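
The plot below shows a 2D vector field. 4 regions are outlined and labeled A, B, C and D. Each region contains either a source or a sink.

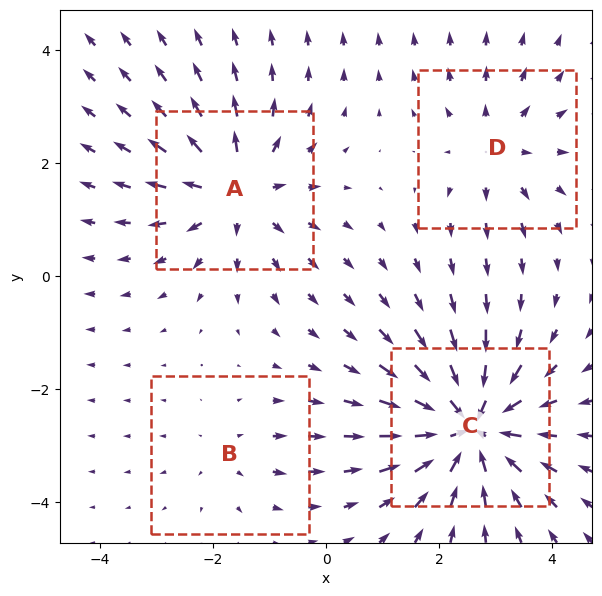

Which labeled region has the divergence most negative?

C

Divergence at each region's feature centre — A: about +5, B: about +2, C: about -7, D: about +3. Region C is most negative.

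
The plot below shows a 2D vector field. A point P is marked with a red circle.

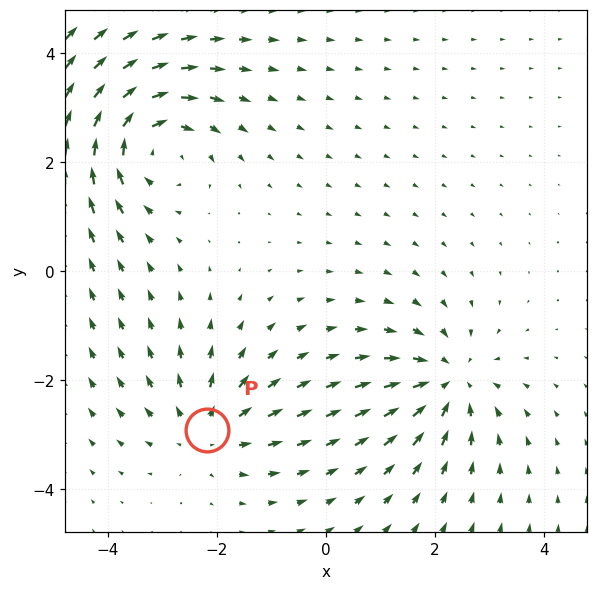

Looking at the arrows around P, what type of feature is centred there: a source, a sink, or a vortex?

source

At P (-2.2, -2.9) the arrows spread outward. Divergence about +3, curl ≈0 — positive divergence with near-zero curl is a source.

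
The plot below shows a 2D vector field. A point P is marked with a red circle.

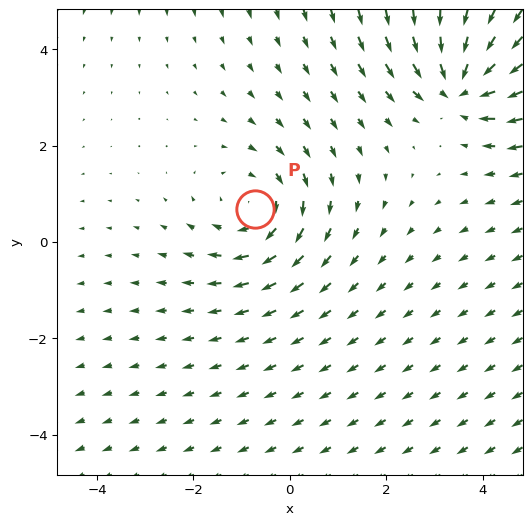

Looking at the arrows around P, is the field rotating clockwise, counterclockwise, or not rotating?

clockwise

Near P at (-0.7, 0.7) the arrows circulate clockwise. The curl (z-component) there is about -2; negative curl means clockwise rotation.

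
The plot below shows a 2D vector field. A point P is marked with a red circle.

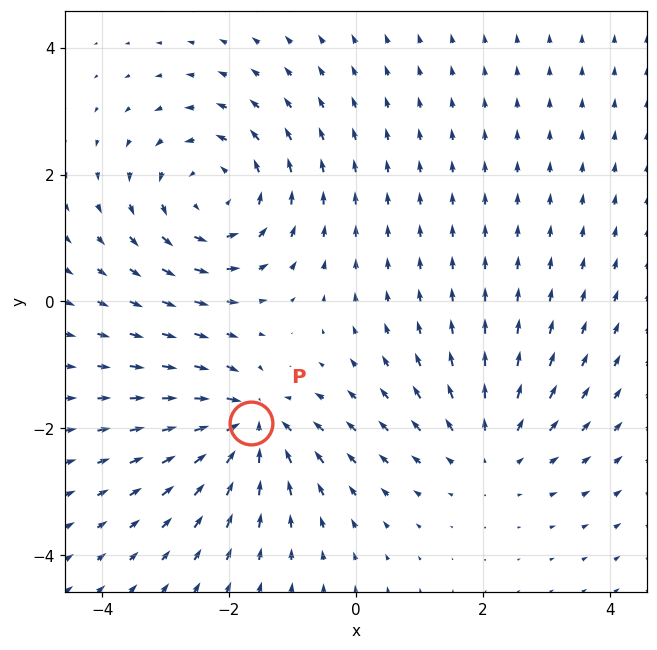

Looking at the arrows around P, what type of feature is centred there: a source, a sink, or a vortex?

At P (-1.7, -1.9) the arrows converge inward. Divergence about -6, curl ≈0 — negative divergence with near-zero curl is a sink.

sink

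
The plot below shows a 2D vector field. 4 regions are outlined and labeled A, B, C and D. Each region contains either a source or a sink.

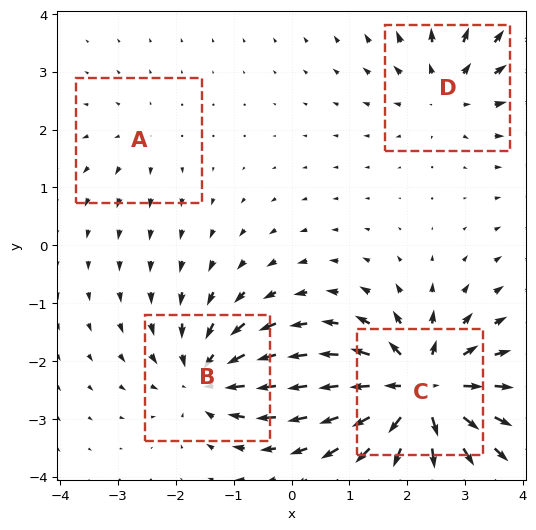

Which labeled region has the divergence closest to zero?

A

Divergence at each region's feature centre — A: about +2, B: about -6, C: about +9, D: about +4. Region A is closest to zero.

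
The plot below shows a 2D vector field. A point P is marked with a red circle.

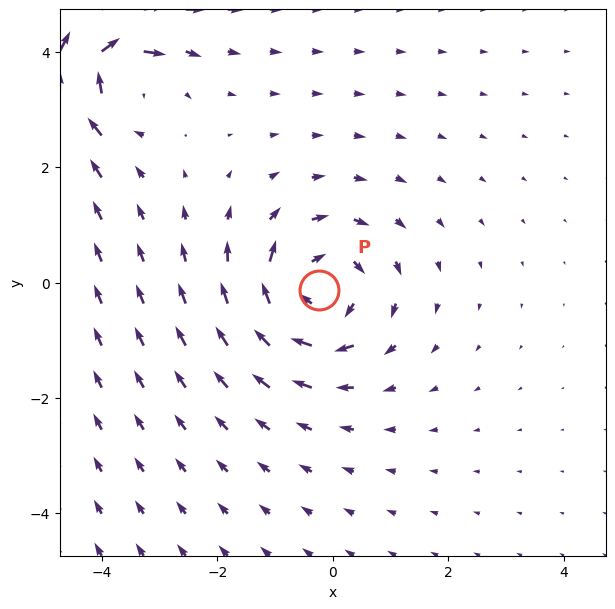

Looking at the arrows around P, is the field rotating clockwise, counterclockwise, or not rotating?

Near P at (-0.2, -0.1) the arrows circulate clockwise. The curl (z-component) there is about -4; negative curl means clockwise rotation.

clockwise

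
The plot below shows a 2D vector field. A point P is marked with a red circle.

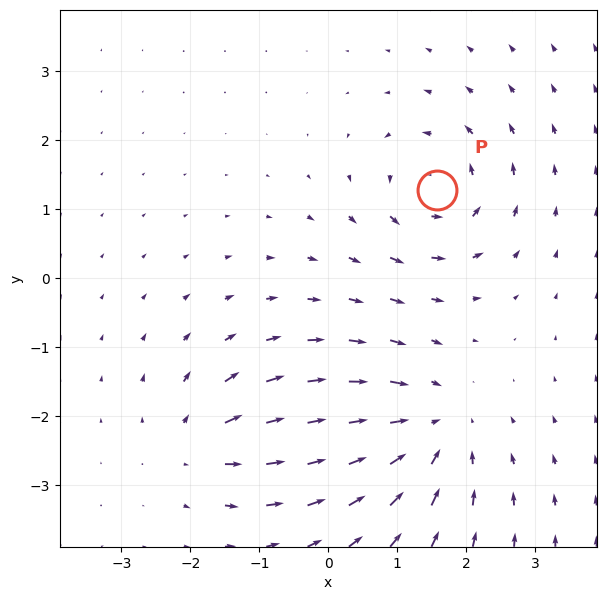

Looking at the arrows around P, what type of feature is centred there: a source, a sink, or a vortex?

At P (1.6, 1.3) the arrows circulate counterclockwise. Divergence ≈0, curl about +5 — near-zero divergence with nonzero curl is a vortex.

vortex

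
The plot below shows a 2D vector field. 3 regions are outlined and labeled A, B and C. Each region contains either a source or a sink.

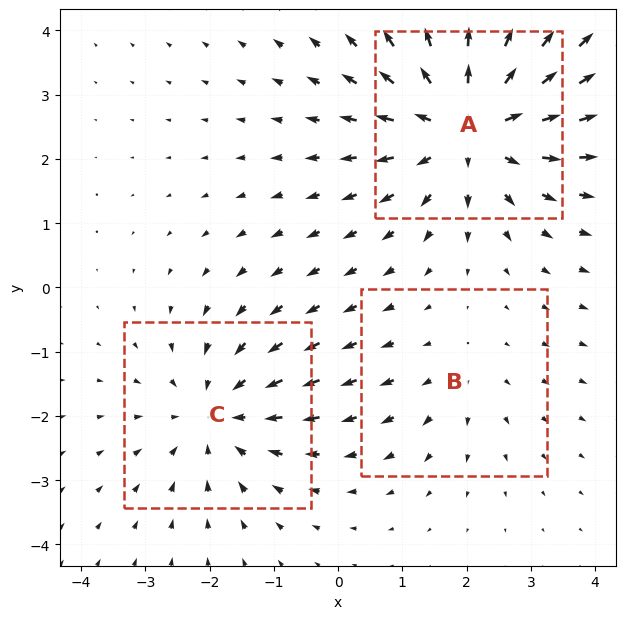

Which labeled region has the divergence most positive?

Divergence at each region's feature centre — A: about +5, B: about +2, C: about -3. Region A is most positive.

A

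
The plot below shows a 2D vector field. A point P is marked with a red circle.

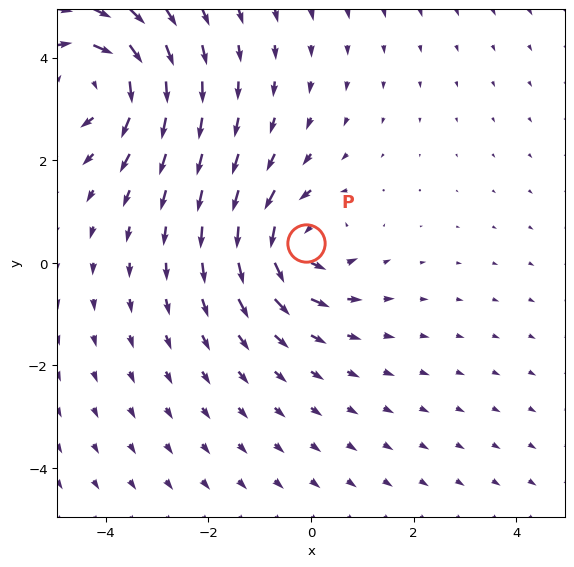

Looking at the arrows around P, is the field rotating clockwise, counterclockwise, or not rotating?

counterclockwise

Near P at (-0.1, 0.4) the arrows circulate counterclockwise. The curl (z-component) there is about +4; positive curl means counterclockwise rotation.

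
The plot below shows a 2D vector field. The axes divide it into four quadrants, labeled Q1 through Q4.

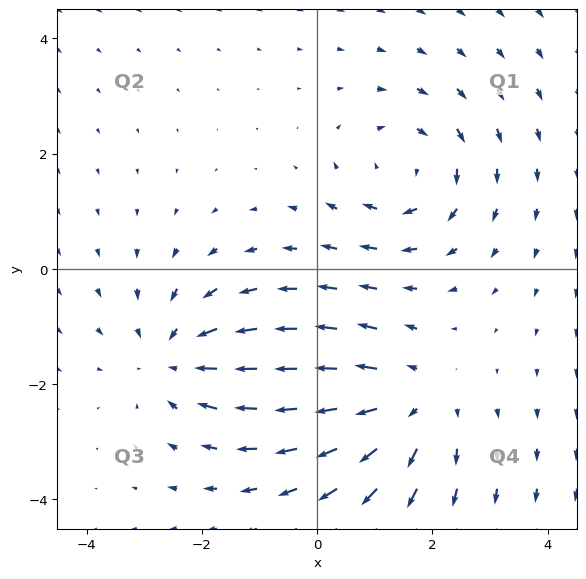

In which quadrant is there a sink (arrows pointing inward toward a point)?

Q3

The sink sits at approximately (-2.4, -1.5), which lies in quadrant Q3. The divergence there is about -4, negative as expected for a sink.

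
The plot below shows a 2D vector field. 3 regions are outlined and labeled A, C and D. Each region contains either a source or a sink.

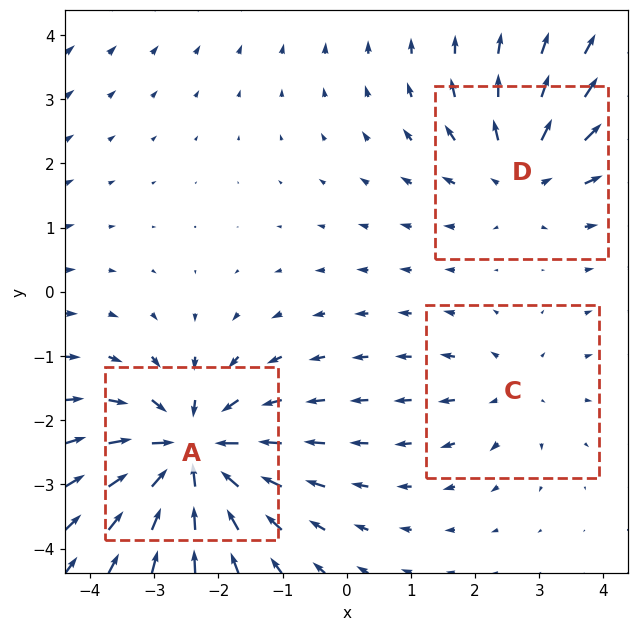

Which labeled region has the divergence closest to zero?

C

Divergence at each region's feature centre — A: about -6, C: about +2, D: about +3. Region C is closest to zero.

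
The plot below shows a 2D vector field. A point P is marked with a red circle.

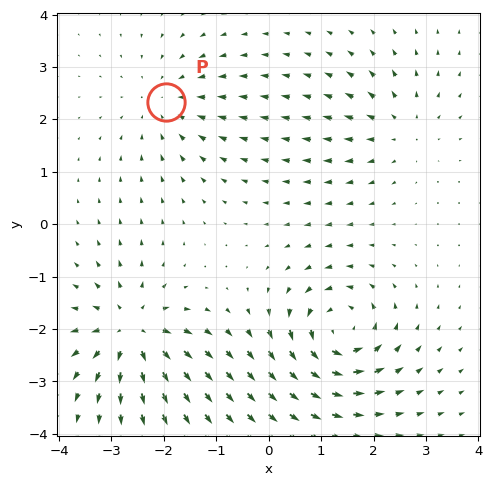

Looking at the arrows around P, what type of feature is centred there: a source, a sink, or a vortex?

sink

At P (-2.0, 2.3) the arrows converge inward. Divergence about -3, curl ≈0 — negative divergence with near-zero curl is a sink.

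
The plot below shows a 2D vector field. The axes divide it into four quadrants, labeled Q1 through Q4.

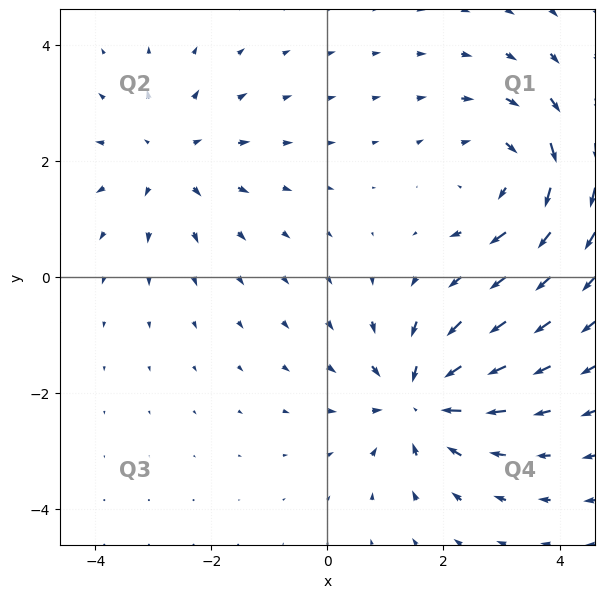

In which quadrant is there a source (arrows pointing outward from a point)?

Q2

The source sits at approximately (-2.7, 2.0), which lies in quadrant Q2. The divergence there is about +3, positive as expected for a source.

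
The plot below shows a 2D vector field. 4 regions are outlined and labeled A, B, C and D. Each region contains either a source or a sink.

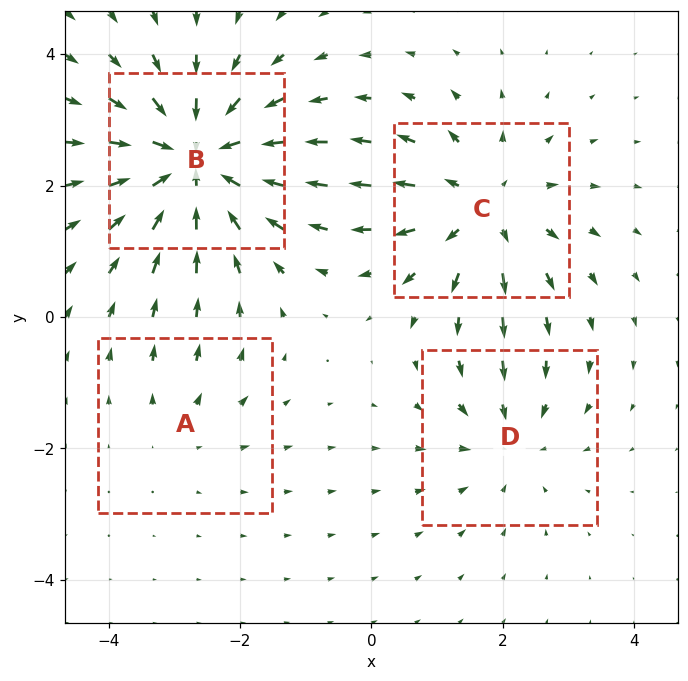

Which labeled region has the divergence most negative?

B

Divergence at each region's feature centre — A: about +2, B: about -6, C: about +4, D: about -3. Region B is most negative.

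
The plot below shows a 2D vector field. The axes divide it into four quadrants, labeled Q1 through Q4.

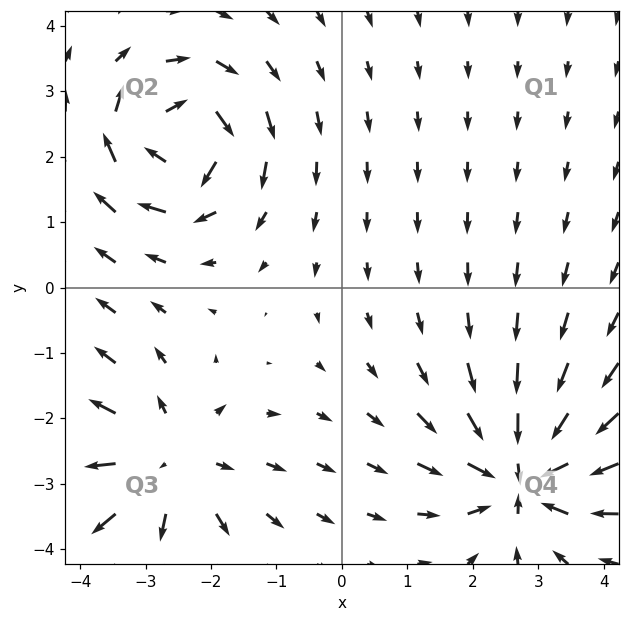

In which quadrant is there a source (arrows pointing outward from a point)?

The source sits at approximately (-2.7, -2.7), which lies in quadrant Q3. The divergence there is about +4, positive as expected for a source.

Q3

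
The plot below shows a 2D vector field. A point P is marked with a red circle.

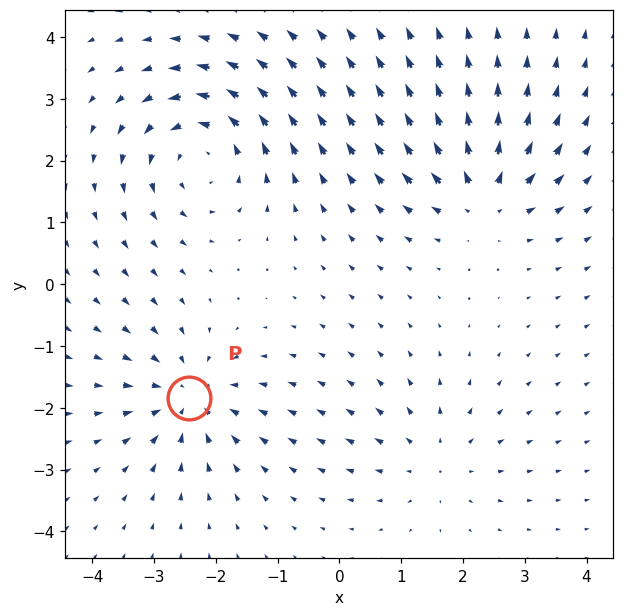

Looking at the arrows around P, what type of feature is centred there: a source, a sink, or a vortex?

sink

At P (-2.4, -1.8) the arrows converge inward. Divergence about -4, curl ≈0 — negative divergence with near-zero curl is a sink.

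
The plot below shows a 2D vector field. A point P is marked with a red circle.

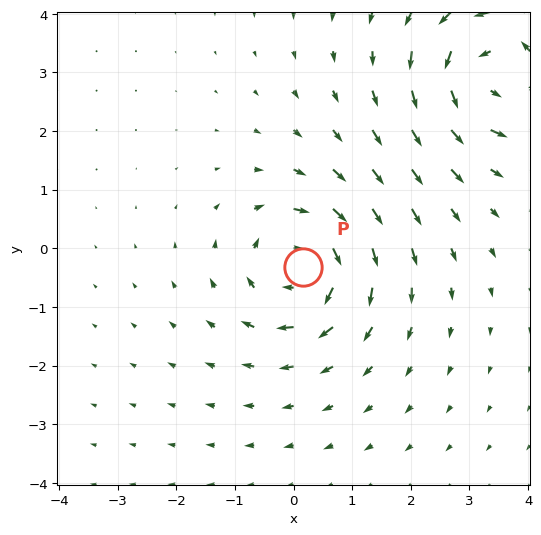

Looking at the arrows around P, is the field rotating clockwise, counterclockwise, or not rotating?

clockwise

Near P at (0.2, -0.3) the arrows circulate clockwise. The curl (z-component) there is about -5; negative curl means clockwise rotation.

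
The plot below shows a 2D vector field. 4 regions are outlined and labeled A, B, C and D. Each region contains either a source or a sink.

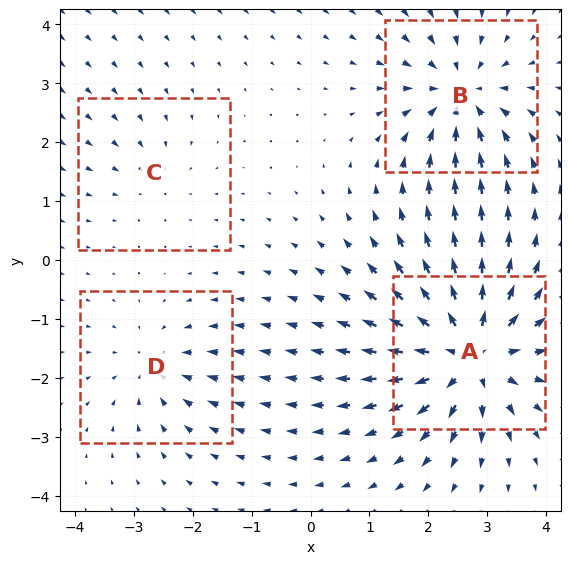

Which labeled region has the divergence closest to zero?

Divergence at each region's feature centre — A: about +8, B: about -6, C: about -2, D: about -4. Region C is closest to zero.

C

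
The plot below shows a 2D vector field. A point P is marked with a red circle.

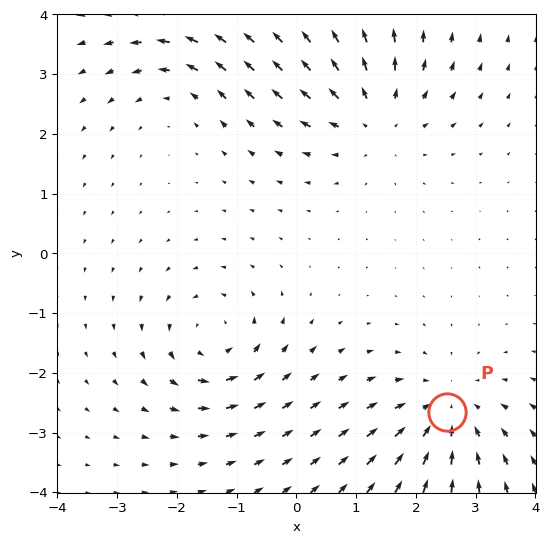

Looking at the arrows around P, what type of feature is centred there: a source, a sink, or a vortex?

At P (2.5, -2.7) the arrows converge inward. Divergence about -4, curl ≈0 — negative divergence with near-zero curl is a sink.

sink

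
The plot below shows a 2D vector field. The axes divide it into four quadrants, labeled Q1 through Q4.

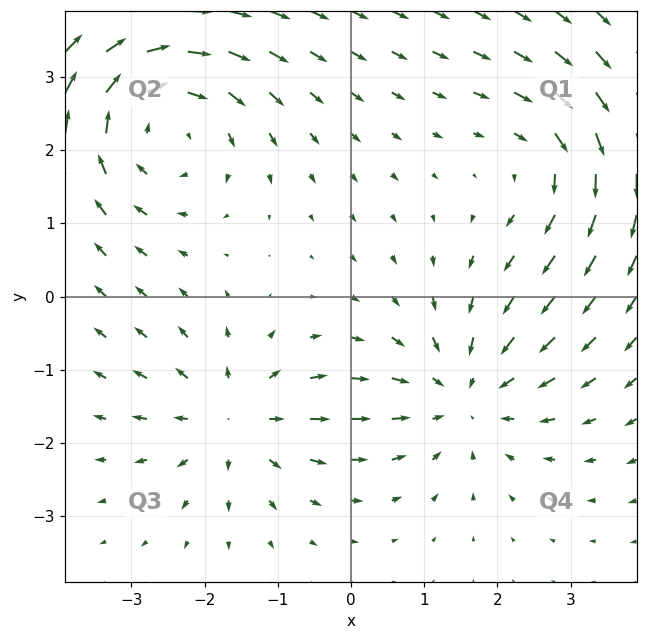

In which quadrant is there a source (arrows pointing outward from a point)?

Q3

The source sits at approximately (-1.6, -1.7), which lies in quadrant Q3. The divergence there is about +3, positive as expected for a source.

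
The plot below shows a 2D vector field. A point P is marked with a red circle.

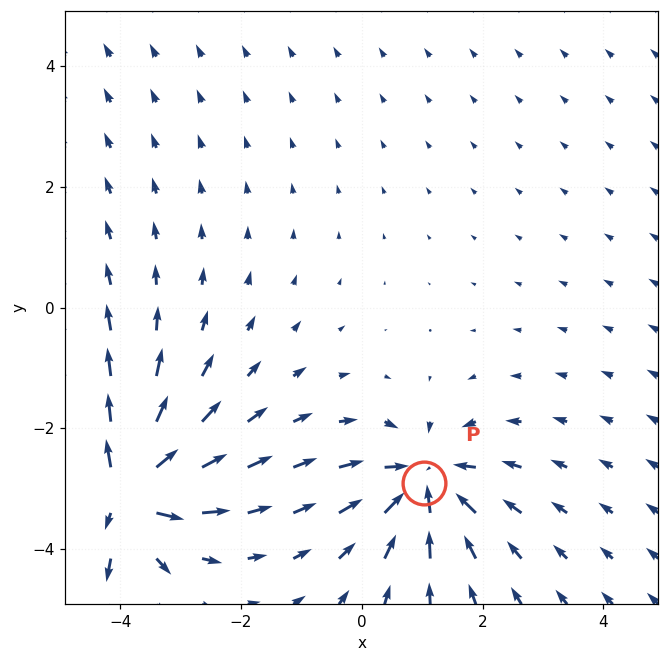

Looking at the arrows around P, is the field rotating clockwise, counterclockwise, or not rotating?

Near P at (1.0, -2.9) the arrows show no circulation. The curl there is ≈0.

not rotating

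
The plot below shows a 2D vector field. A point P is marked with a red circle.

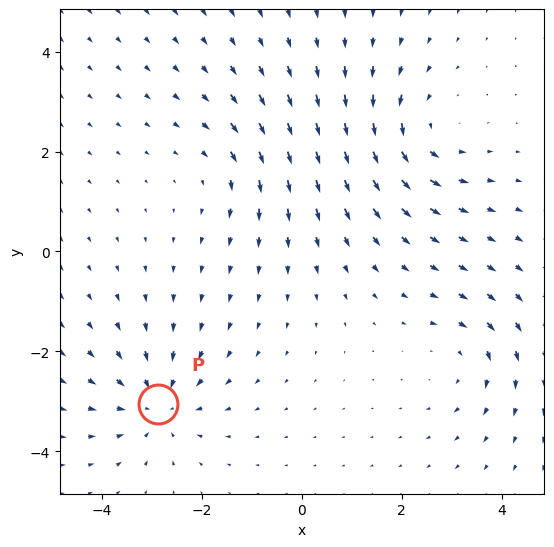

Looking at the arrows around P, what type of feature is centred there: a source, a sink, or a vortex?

At P (-2.9, -3.1) the arrows converge inward. Divergence about -5, curl ≈0 — negative divergence with near-zero curl is a sink.

sink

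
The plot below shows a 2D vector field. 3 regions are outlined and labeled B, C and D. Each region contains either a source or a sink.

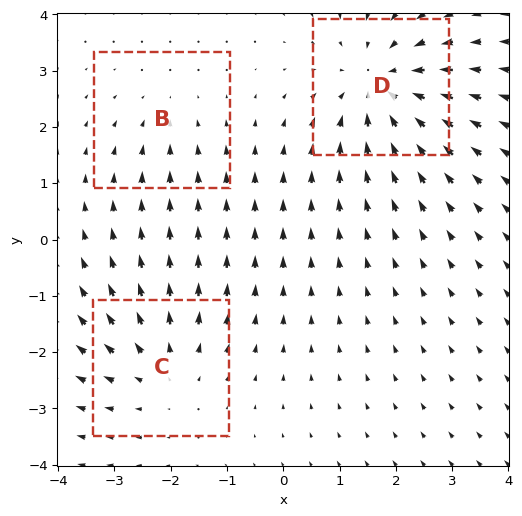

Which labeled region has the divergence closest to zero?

Divergence at each region's feature centre — B: about -2, C: about +3, D: about -4. Region B is closest to zero.

B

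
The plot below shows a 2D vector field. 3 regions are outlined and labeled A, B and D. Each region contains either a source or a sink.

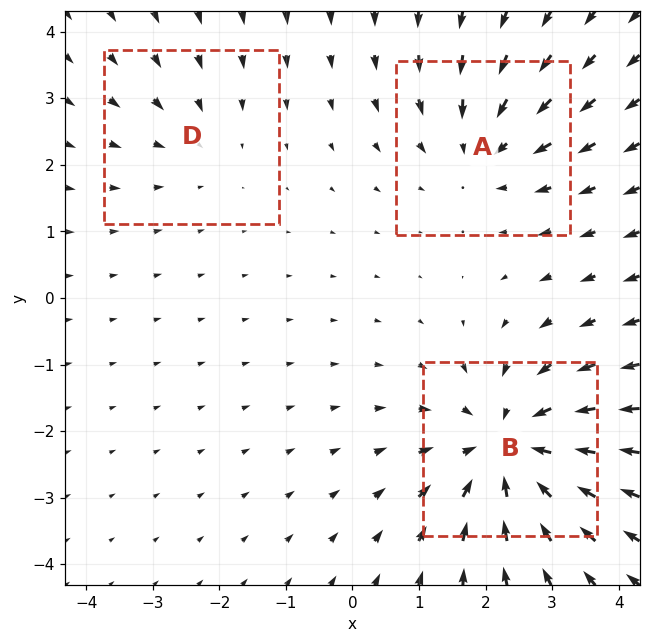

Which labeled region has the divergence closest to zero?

Divergence at each region's feature centre — A: about -3, B: about -5, D: about -2. Region D is closest to zero.

D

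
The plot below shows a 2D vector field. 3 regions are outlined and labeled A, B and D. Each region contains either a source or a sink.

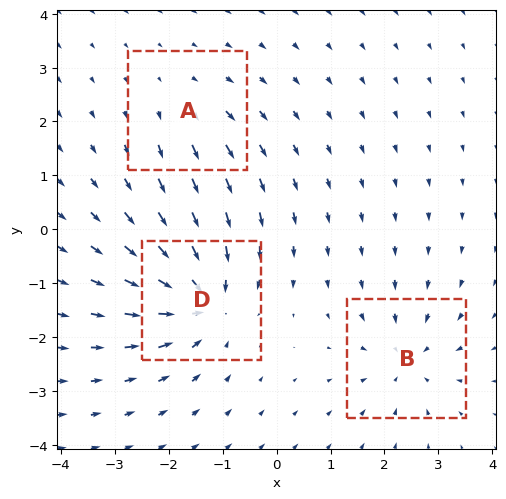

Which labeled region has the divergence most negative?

Divergence at each region's feature centre — A: about +2, B: about -4, D: about -6. Region D is most negative.

D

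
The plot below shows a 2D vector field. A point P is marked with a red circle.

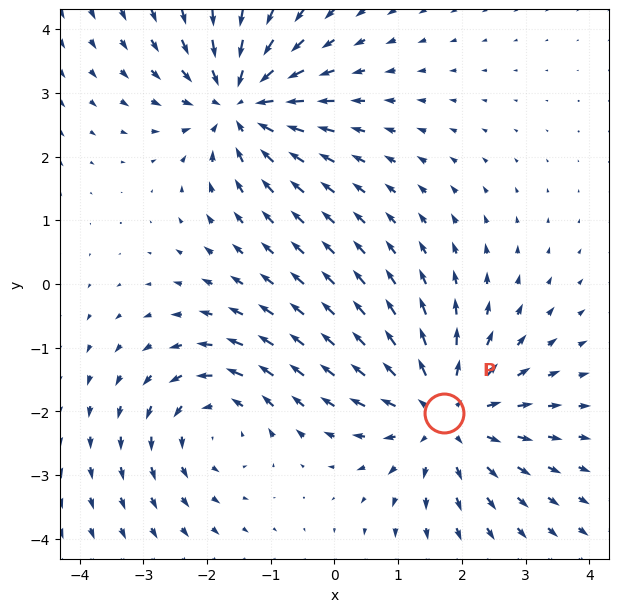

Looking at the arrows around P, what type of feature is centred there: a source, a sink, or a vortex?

source

At P (1.7, -2.0) the arrows spread outward. Divergence about +4, curl ≈0 — positive divergence with near-zero curl is a source.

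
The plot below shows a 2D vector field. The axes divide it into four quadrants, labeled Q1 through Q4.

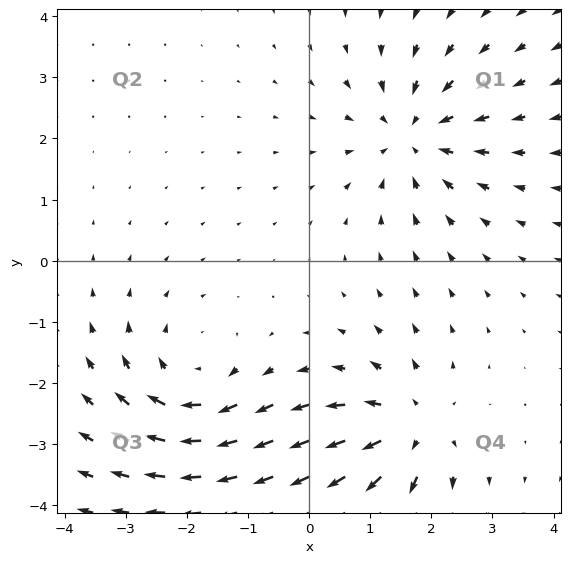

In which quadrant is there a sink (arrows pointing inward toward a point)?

Q1

The sink sits at approximately (1.7, 2.0), which lies in quadrant Q1. The divergence there is about -4, negative as expected for a sink.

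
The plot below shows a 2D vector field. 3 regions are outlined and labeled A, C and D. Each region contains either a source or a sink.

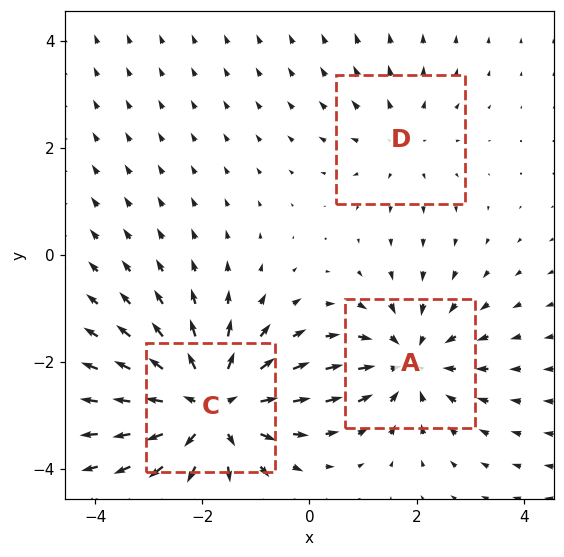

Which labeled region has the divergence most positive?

Divergence at each region's feature centre — A: about -3, C: about +4, D: about +2. Region C is most positive.

C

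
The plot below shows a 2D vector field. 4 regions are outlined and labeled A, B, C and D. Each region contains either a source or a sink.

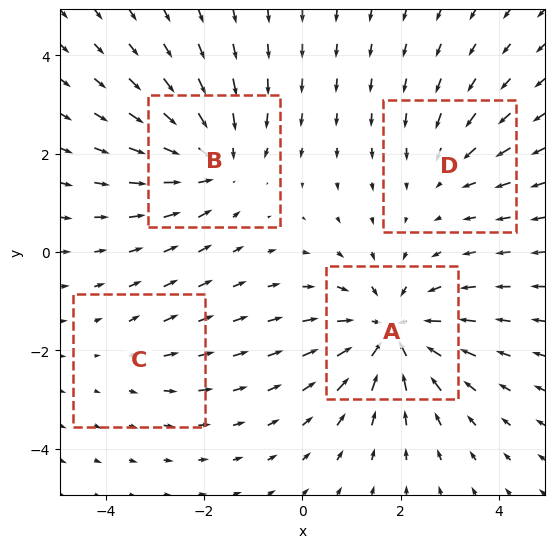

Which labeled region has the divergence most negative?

A

Divergence at each region's feature centre — A: about -6, B: about -4, C: about +2, D: about -3. Region A is most negative.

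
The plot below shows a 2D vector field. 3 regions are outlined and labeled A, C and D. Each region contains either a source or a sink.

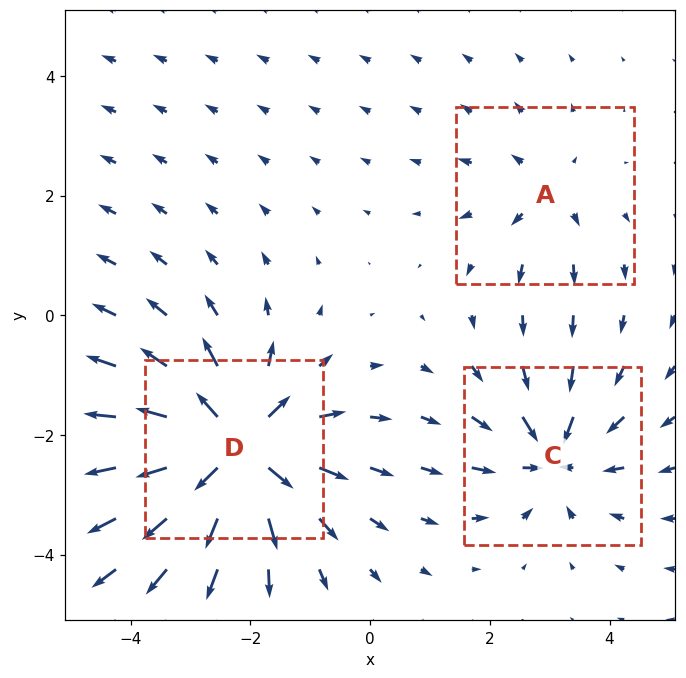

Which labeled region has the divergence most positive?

D

Divergence at each region's feature centre — A: about +2, C: about -4, D: about +6. Region D is most positive.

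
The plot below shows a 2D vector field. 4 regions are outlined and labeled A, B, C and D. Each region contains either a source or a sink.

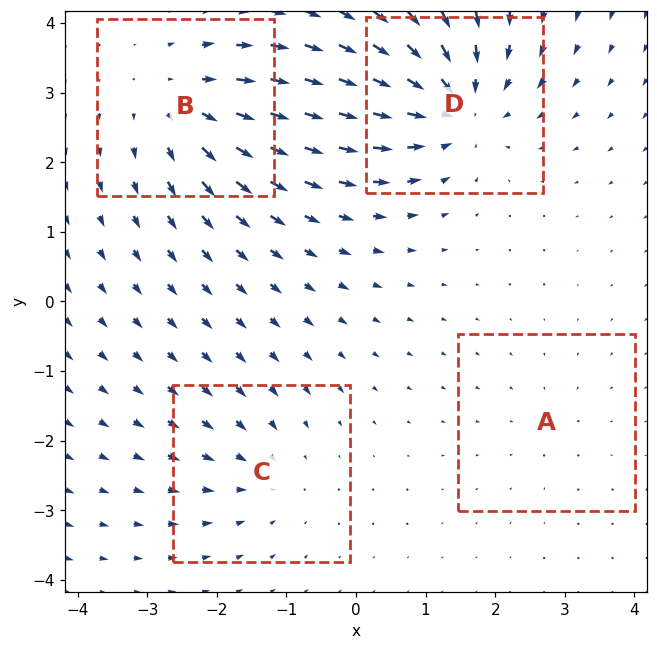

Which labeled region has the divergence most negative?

Divergence at each region's feature centre — A: about -2, B: about +5, C: about -3, D: about -7. Region D is most negative.

D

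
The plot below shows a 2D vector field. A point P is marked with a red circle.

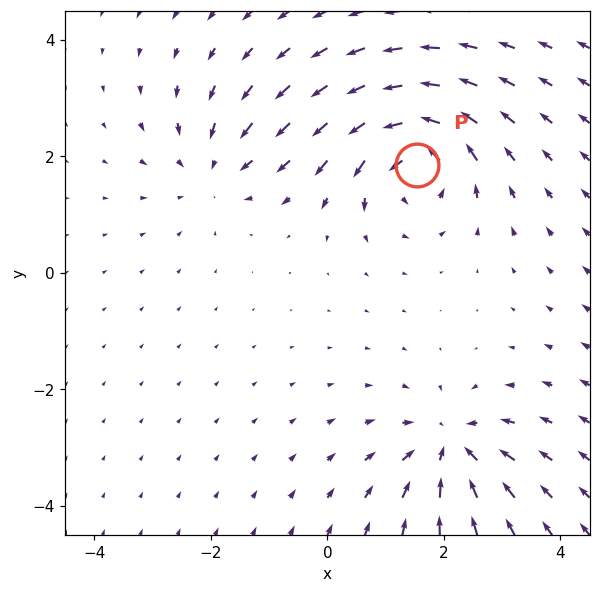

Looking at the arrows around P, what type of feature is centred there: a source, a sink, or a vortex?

vortex

At P (1.5, 1.8) the arrows circulate counterclockwise. Divergence ≈0, curl about +7 — near-zero divergence with nonzero curl is a vortex.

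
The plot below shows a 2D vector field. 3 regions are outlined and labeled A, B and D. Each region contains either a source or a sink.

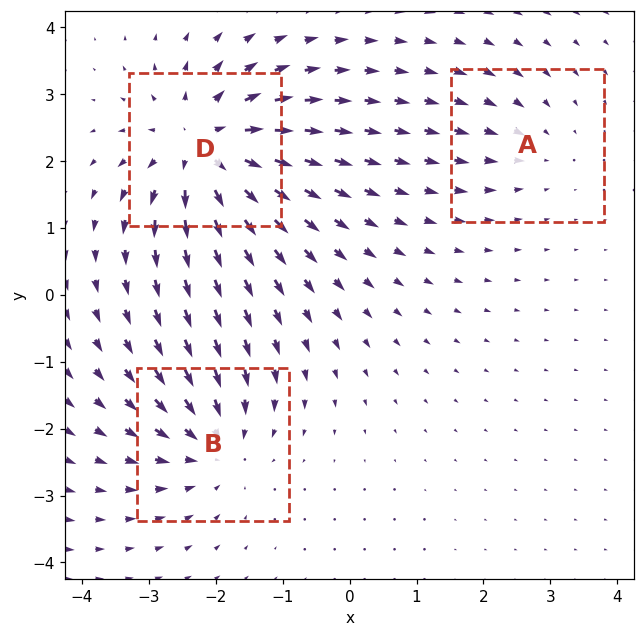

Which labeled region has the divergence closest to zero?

Divergence at each region's feature centre — A: about -2, B: about -4, D: about +6. Region A is closest to zero.

A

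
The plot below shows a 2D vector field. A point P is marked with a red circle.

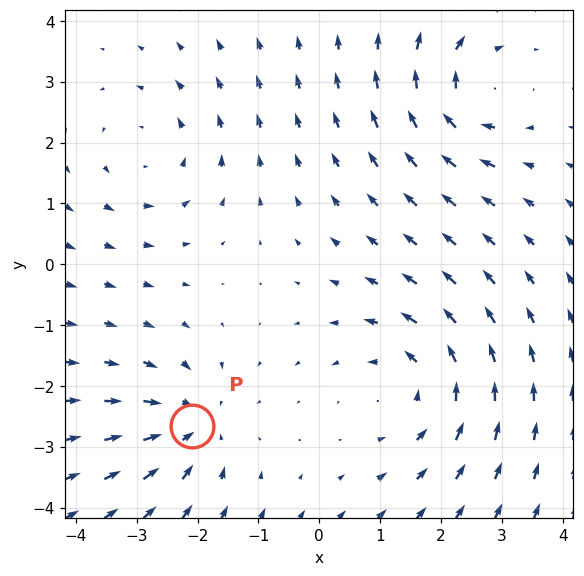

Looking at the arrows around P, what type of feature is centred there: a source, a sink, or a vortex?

At P (-2.1, -2.7) the arrows converge inward. Divergence about -4, curl ≈0 — negative divergence with near-zero curl is a sink.

sink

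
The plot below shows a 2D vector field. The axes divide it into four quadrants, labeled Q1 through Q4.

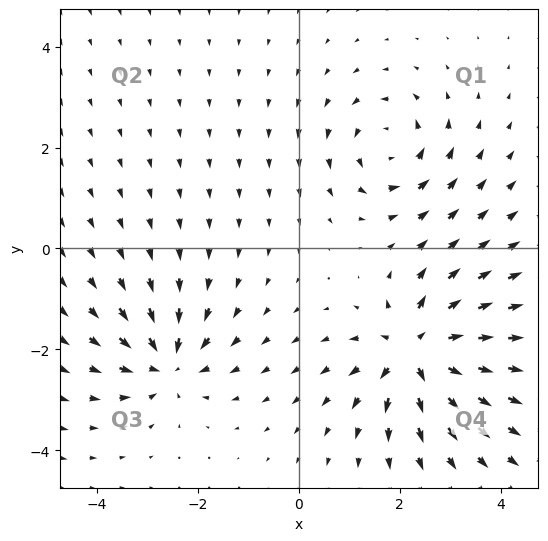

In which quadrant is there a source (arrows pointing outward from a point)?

Q4

The source sits at approximately (2.3, -2.0), which lies in quadrant Q4. The divergence there is about +6, positive as expected for a source.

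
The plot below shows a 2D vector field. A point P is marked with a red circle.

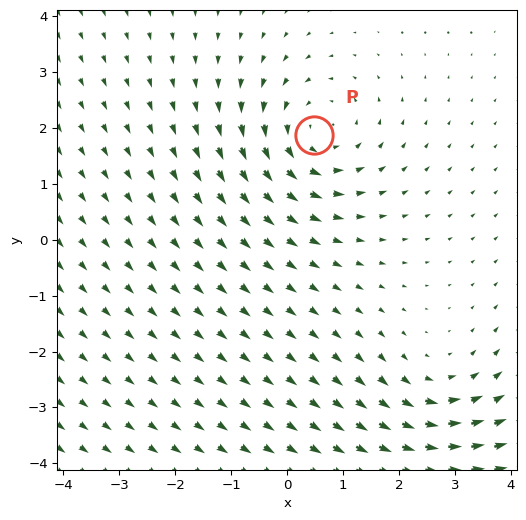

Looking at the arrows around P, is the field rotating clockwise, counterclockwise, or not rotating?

Near P at (0.5, 1.9) the arrows circulate counterclockwise. The curl (z-component) there is about +4; positive curl means counterclockwise rotation.

counterclockwise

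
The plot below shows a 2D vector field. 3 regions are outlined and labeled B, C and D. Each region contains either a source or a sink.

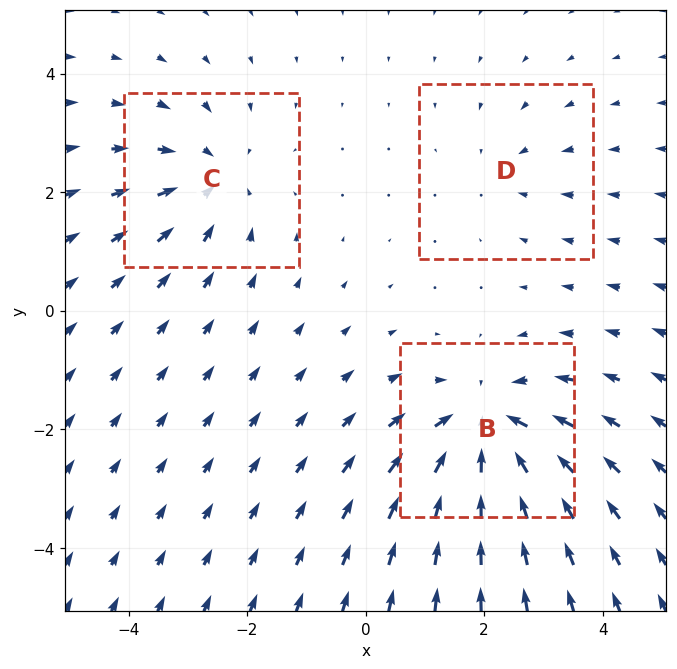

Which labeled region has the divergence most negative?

B

Divergence at each region's feature centre — B: about -5, C: about -3, D: about -2. Region B is most negative.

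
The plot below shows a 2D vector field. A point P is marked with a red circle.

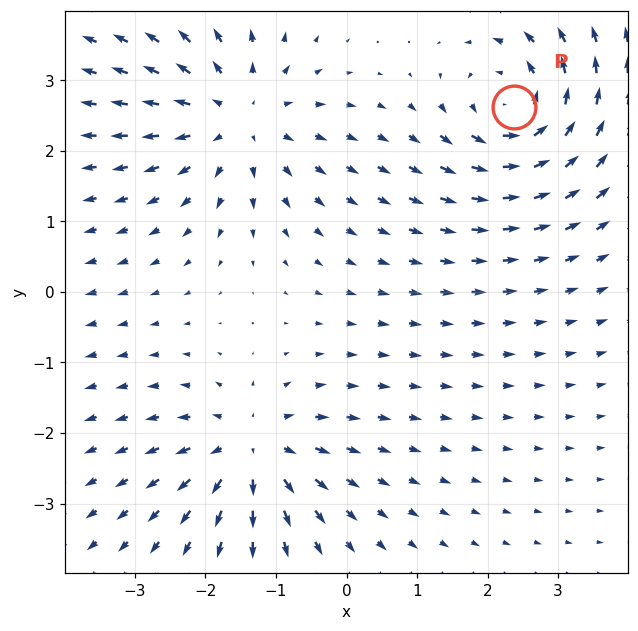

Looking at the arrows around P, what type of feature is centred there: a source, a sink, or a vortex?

vortex

At P (2.4, 2.6) the arrows circulate counterclockwise. Divergence ≈0, curl about +5 — near-zero divergence with nonzero curl is a vortex.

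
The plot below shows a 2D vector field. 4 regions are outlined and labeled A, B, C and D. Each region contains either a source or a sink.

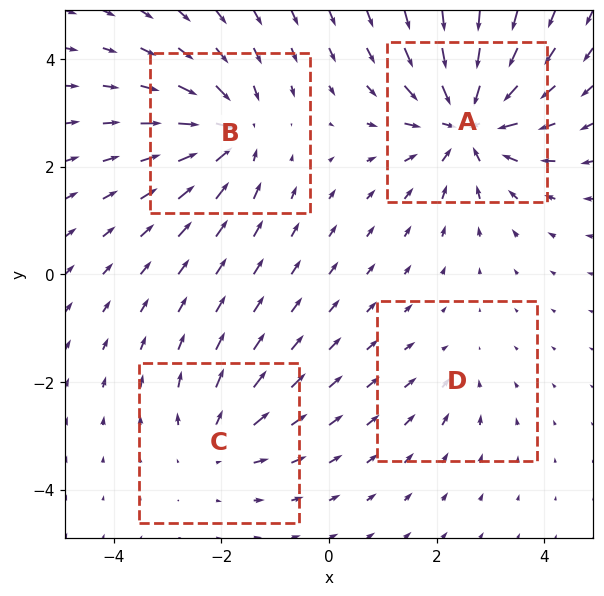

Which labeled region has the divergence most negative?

A

Divergence at each region's feature centre — A: about -8, B: about -6, C: about +4, D: about -2. Region A is most negative.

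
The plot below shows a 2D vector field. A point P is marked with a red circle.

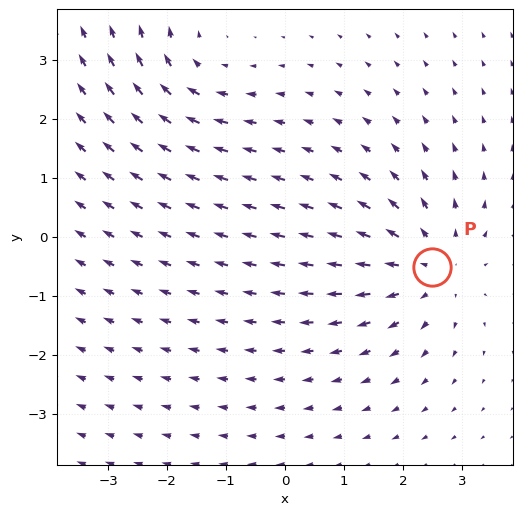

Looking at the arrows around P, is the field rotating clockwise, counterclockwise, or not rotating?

not rotating

Near P at (2.5, -0.5) the arrows show no circulation. The curl there is ≈0.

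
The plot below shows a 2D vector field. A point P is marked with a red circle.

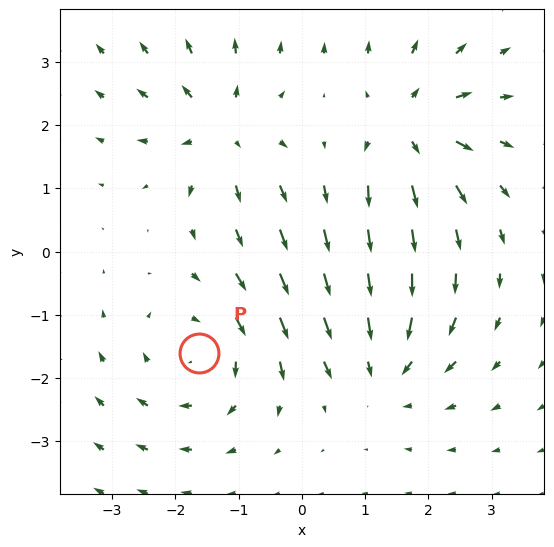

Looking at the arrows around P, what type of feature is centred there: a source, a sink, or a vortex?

vortex

At P (-1.6, -1.6) the arrows circulate clockwise. Divergence ≈0, curl about -4 — near-zero divergence with nonzero curl is a vortex.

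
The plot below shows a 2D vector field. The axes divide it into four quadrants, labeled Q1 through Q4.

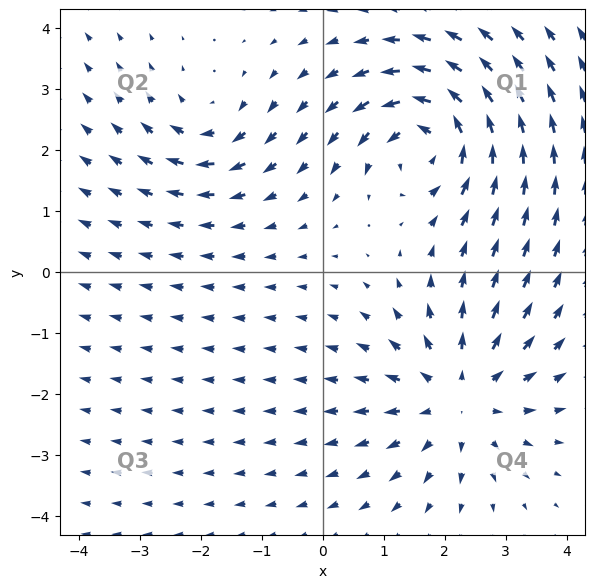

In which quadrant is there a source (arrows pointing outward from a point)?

The source sits at approximately (2.2, -2.0), which lies in quadrant Q4. The divergence there is about +4, positive as expected for a source.

Q4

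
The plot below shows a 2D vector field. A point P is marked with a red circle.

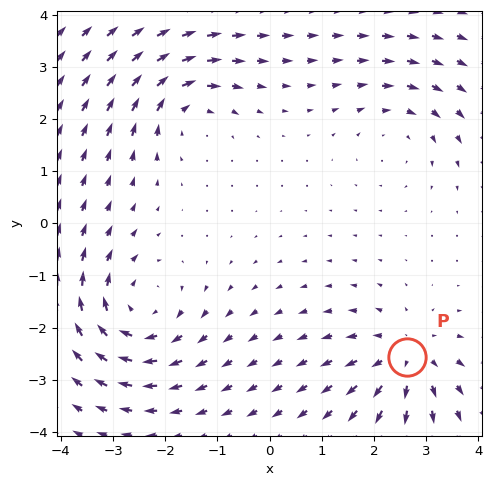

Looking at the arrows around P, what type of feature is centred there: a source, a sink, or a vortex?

source

At P (2.6, -2.6) the arrows spread outward. Divergence about +4, curl ≈0 — positive divergence with near-zero curl is a source.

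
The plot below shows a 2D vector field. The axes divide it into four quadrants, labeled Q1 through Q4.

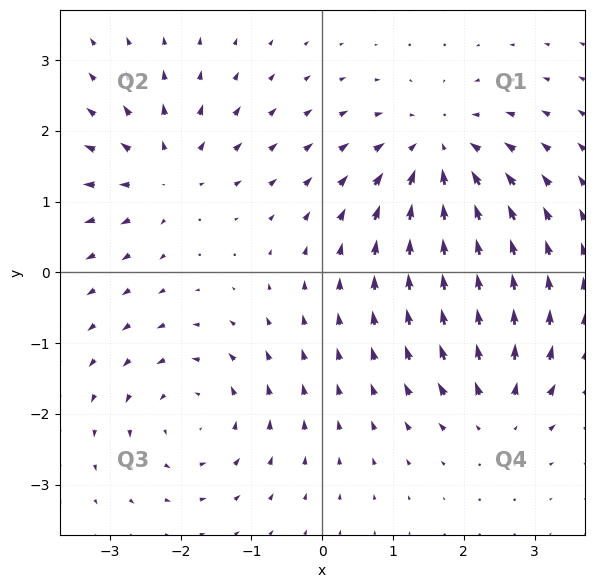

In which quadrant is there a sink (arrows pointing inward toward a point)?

The sink sits at approximately (1.6, 1.7), which lies in quadrant Q1. The divergence there is about -5, negative as expected for a sink.

Q1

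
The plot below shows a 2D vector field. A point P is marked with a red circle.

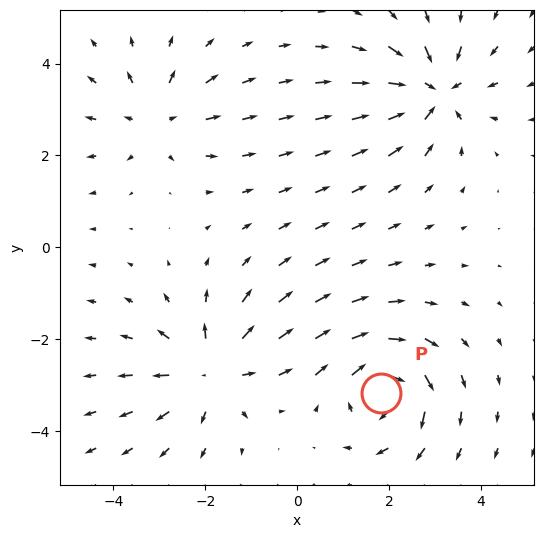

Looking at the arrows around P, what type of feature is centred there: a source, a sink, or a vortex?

vortex

At P (1.8, -3.2) the arrows circulate clockwise. Divergence ≈0, curl about -6 — near-zero divergence with nonzero curl is a vortex.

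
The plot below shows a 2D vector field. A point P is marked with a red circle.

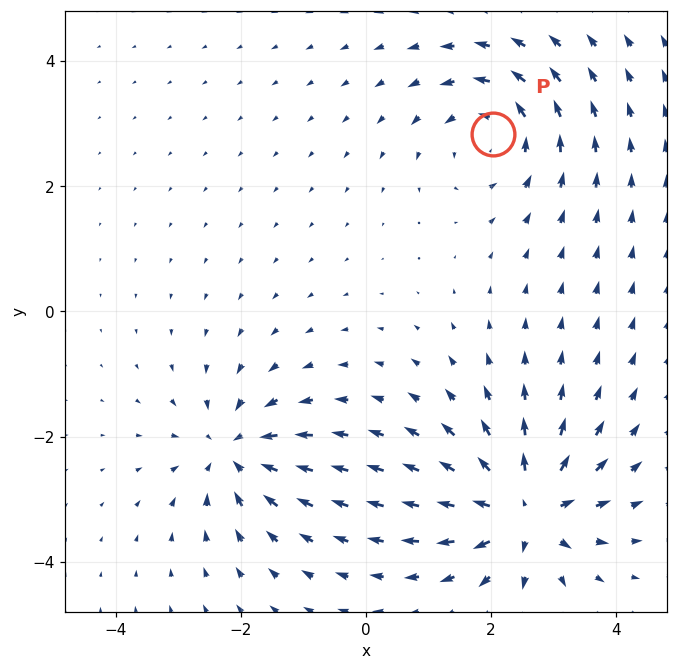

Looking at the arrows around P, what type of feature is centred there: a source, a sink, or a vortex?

At P (2.0, 2.8) the arrows circulate counterclockwise. Divergence ≈0, curl about +4 — near-zero divergence with nonzero curl is a vortex.

vortex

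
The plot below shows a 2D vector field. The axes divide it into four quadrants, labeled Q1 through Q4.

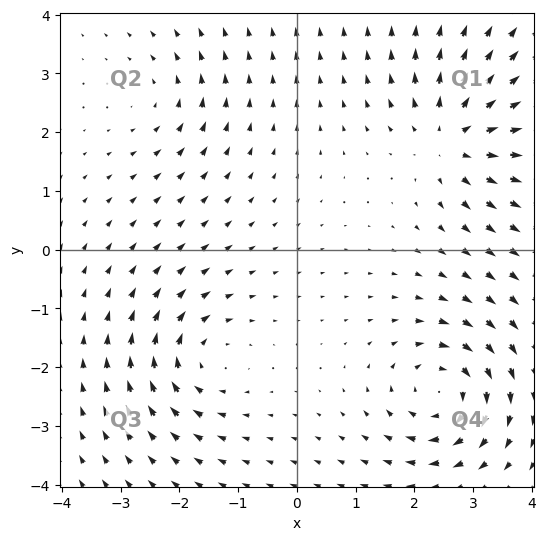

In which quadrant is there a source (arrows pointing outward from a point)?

The source sits at approximately (2.7, 1.9), which lies in quadrant Q1. The divergence there is about +6, positive as expected for a source.

Q1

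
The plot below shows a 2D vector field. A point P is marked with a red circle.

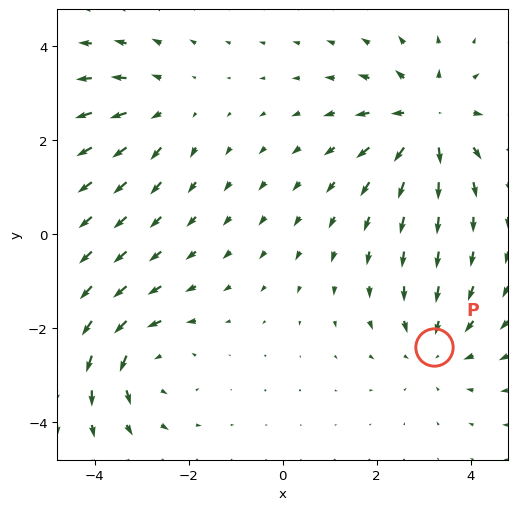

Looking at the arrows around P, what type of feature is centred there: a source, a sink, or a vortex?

At P (3.2, -2.4) the arrows converge inward. Divergence about -3, curl ≈0 — negative divergence with near-zero curl is a sink.

sink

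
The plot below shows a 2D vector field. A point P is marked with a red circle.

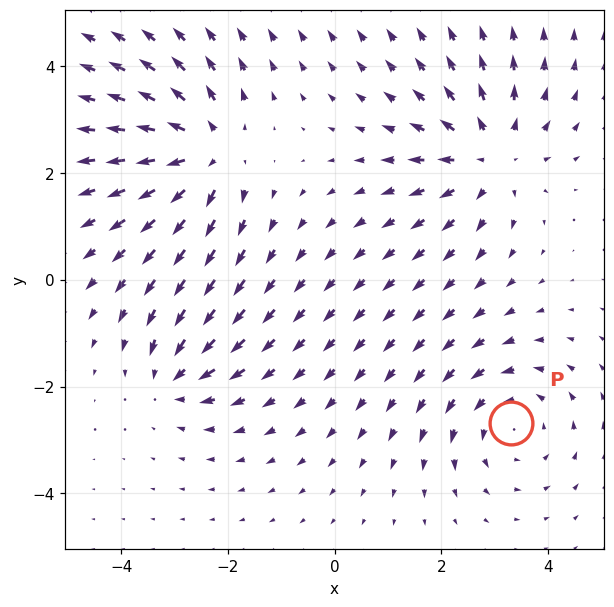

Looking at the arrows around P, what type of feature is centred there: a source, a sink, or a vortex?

vortex

At P (3.3, -2.7) the arrows circulate counterclockwise. Divergence ≈0, curl about +3 — near-zero divergence with nonzero curl is a vortex.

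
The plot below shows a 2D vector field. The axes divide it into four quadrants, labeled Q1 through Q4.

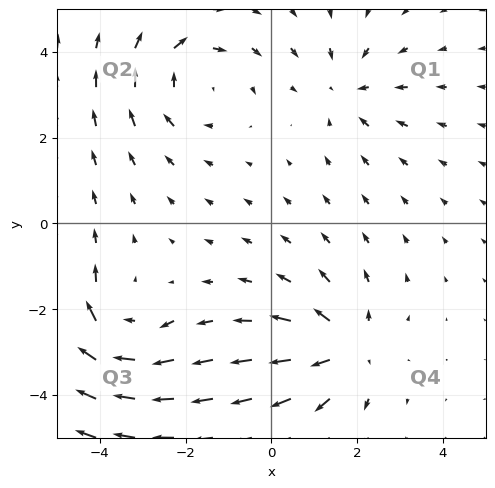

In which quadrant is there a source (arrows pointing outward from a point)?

Q4

The source sits at approximately (1.7, -2.9), which lies in quadrant Q4. The divergence there is about +5, positive as expected for a source.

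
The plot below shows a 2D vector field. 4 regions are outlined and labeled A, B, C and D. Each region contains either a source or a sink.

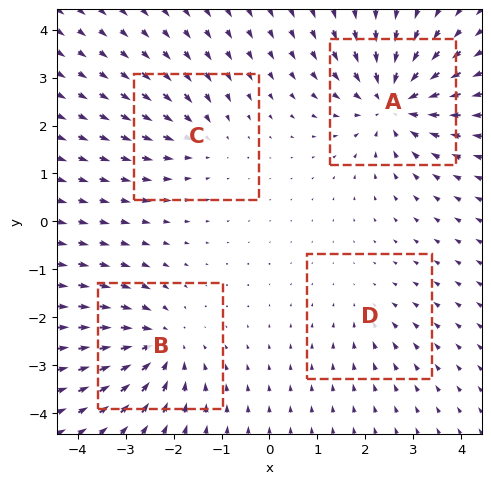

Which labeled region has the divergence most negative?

Divergence at each region's feature centre — A: about -7, B: about -5, C: about -3, D: about -2. Region A is most negative.

A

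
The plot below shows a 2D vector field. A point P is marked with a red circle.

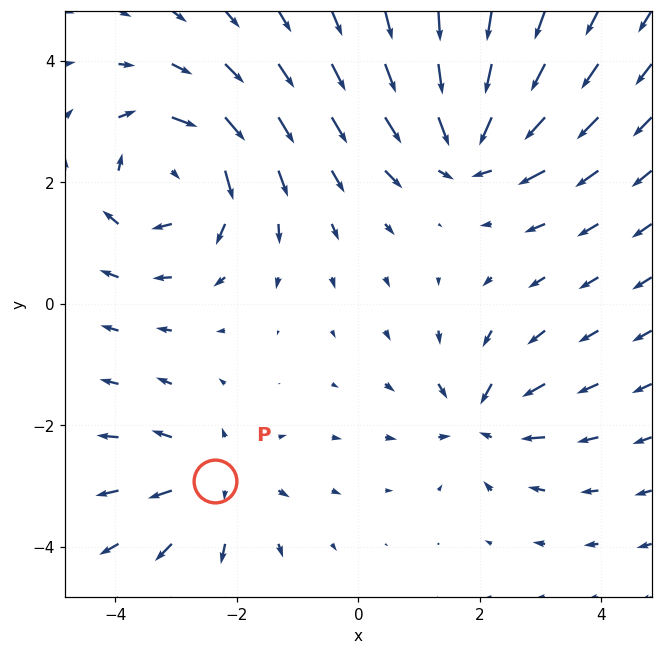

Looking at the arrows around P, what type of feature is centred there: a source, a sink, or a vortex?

At P (-2.4, -2.9) the arrows spread outward. Divergence about +3, curl ≈0 — positive divergence with near-zero curl is a source.

source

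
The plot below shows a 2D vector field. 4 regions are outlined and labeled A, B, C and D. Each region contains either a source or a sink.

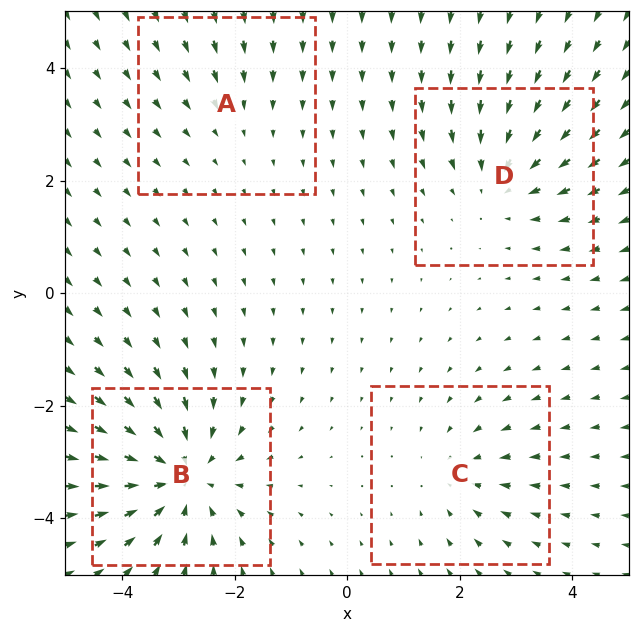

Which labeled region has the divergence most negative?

Divergence at each region's feature centre — A: about -2, B: about -6, C: about -3, D: about -4. Region B is most negative.

B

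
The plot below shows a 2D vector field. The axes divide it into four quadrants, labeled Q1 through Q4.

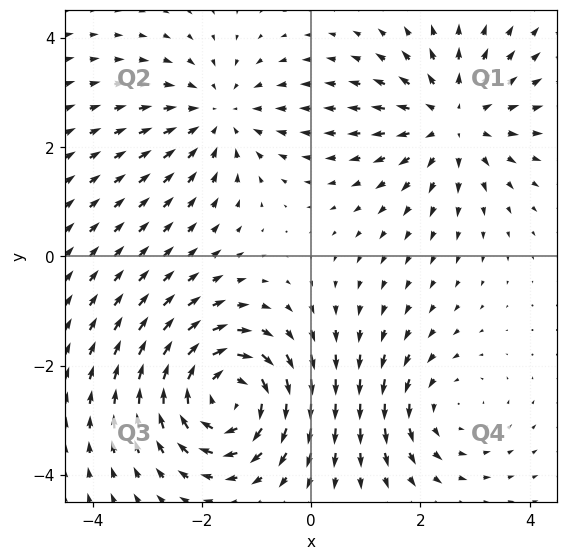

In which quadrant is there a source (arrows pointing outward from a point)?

Q1

The source sits at approximately (2.6, 2.5), which lies in quadrant Q1. The divergence there is about +4, positive as expected for a source.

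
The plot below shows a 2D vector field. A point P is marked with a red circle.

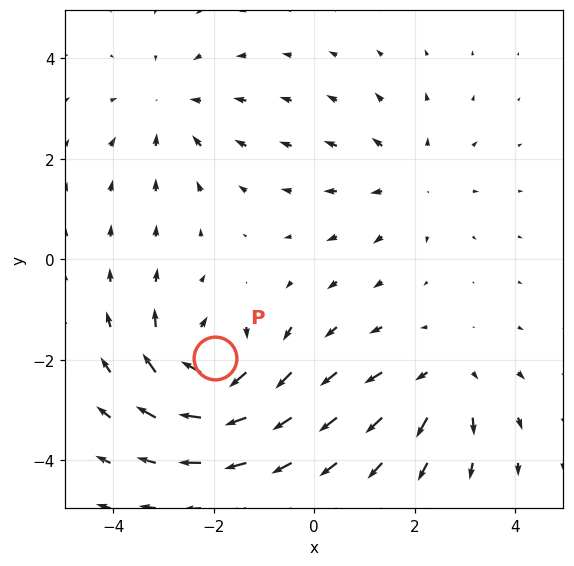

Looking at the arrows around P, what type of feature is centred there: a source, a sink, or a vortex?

vortex

At P (-2.0, -2.0) the arrows circulate clockwise. Divergence ≈0, curl about -7 — near-zero divergence with nonzero curl is a vortex.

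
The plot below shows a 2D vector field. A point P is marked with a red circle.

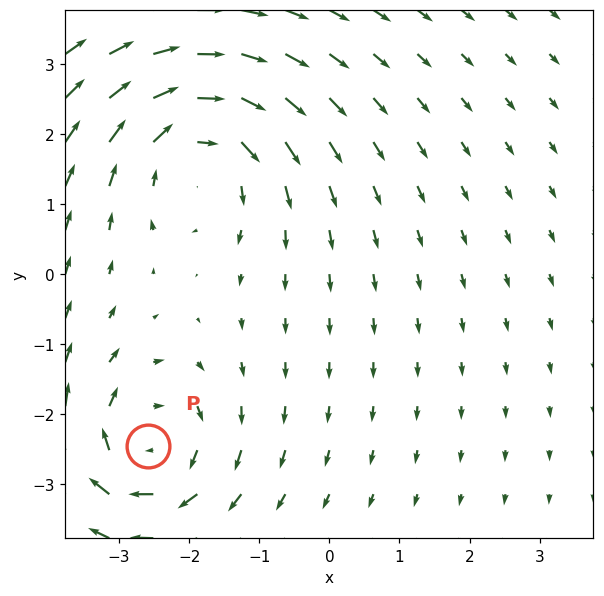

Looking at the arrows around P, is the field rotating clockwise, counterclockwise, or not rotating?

Near P at (-2.6, -2.4) the arrows circulate clockwise. The curl (z-component) there is about -4; negative curl means clockwise rotation.

clockwise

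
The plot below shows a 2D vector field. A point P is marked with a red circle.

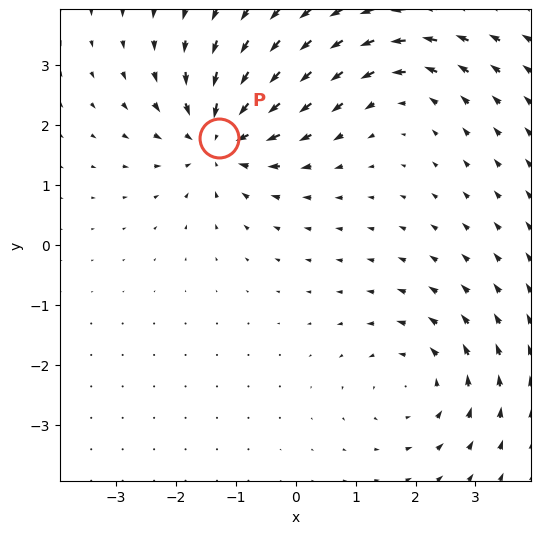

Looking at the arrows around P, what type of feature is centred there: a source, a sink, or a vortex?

At P (-1.3, 1.8) the arrows converge inward. Divergence about -6, curl ≈0 — negative divergence with near-zero curl is a sink.

sink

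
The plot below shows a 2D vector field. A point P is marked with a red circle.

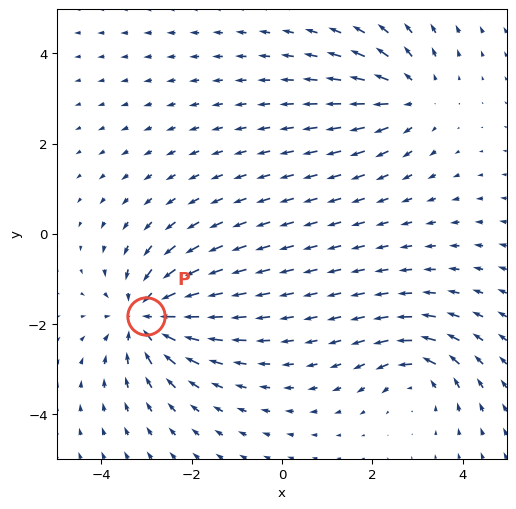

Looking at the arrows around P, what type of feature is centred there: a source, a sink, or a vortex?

sink

At P (-3.0, -1.8) the arrows converge inward. Divergence about -5, curl ≈0 — negative divergence with near-zero curl is a sink.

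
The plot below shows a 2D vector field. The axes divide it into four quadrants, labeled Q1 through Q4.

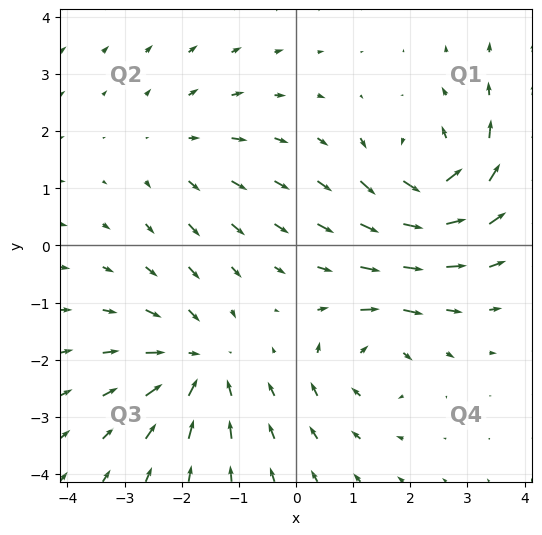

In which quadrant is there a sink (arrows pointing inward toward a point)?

Q3

The sink sits at approximately (-1.7, -2.1), which lies in quadrant Q3. The divergence there is about -4, negative as expected for a sink.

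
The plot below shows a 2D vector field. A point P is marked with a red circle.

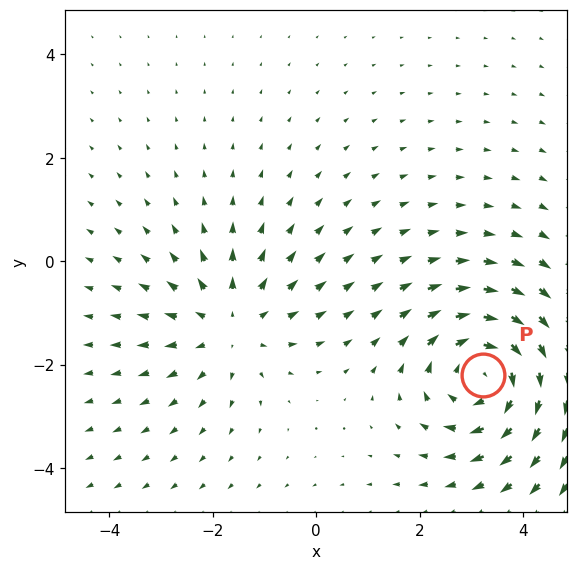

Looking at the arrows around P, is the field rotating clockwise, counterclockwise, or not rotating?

clockwise

Near P at (3.2, -2.2) the arrows circulate clockwise. The curl (z-component) there is about -5; negative curl means clockwise rotation.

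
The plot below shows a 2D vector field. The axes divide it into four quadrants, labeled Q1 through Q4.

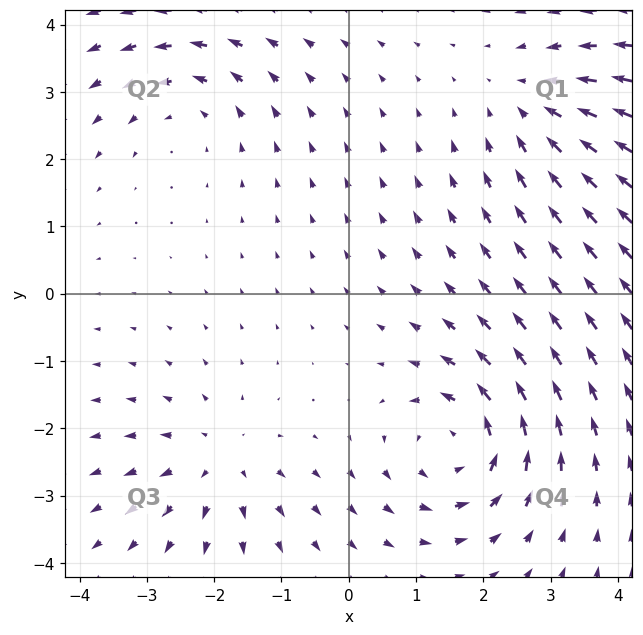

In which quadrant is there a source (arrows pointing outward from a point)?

The source sits at approximately (-1.9, -2.5), which lies in quadrant Q3. The divergence there is about +3, positive as expected for a source.

Q3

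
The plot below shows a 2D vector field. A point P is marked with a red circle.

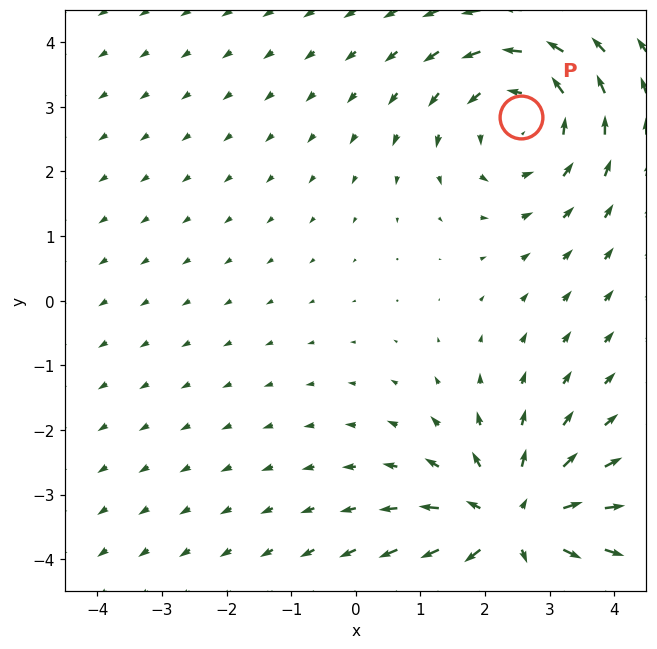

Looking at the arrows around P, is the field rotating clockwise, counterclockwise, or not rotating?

counterclockwise

Near P at (2.6, 2.8) the arrows circulate counterclockwise. The curl (z-component) there is about +3; positive curl means counterclockwise rotation.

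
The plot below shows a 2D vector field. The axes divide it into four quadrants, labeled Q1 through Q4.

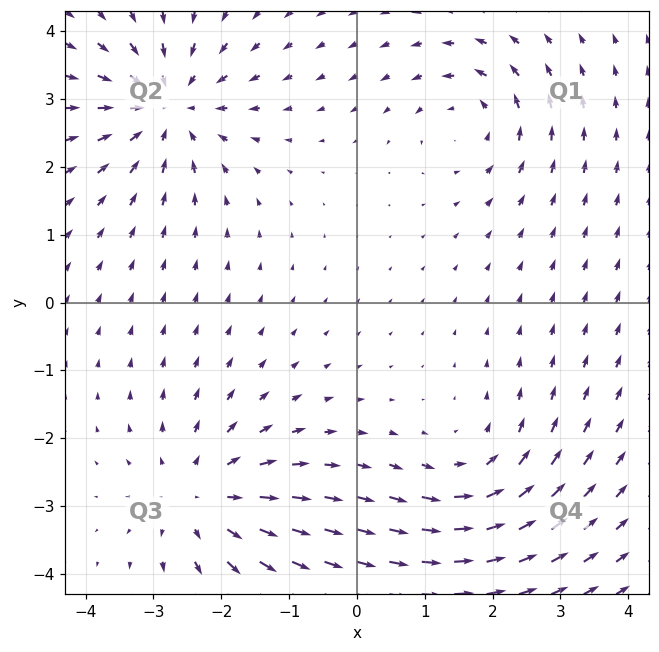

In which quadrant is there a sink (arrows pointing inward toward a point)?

The sink sits at approximately (-2.8, 2.9), which lies in quadrant Q2. The divergence there is about -5, negative as expected for a sink.

Q2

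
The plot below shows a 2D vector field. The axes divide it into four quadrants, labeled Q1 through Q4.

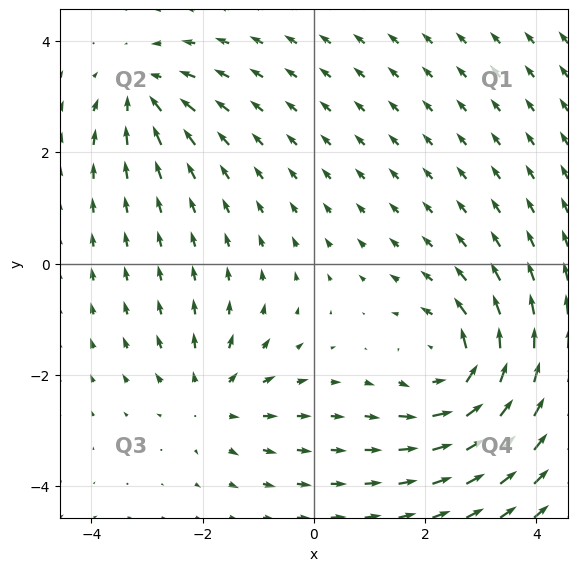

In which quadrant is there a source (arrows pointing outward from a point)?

Q3

The source sits at approximately (-1.8, -2.4), which lies in quadrant Q3. The divergence there is about +3, positive as expected for a source.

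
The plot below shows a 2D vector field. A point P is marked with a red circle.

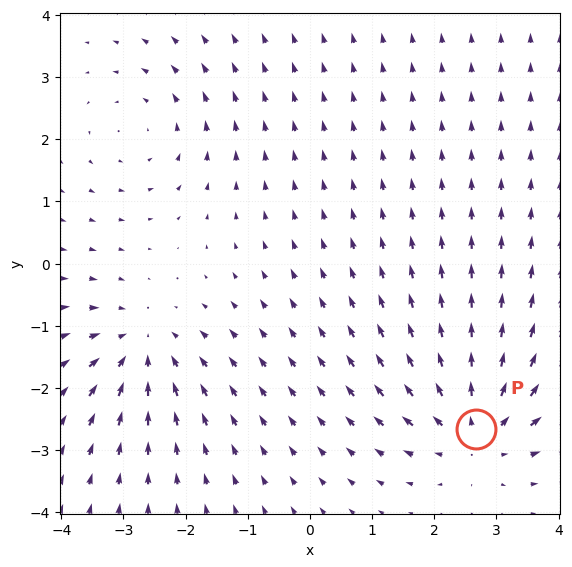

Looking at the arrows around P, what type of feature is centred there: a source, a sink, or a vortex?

source

At P (2.7, -2.7) the arrows spread outward. Divergence about +4, curl ≈0 — positive divergence with near-zero curl is a source.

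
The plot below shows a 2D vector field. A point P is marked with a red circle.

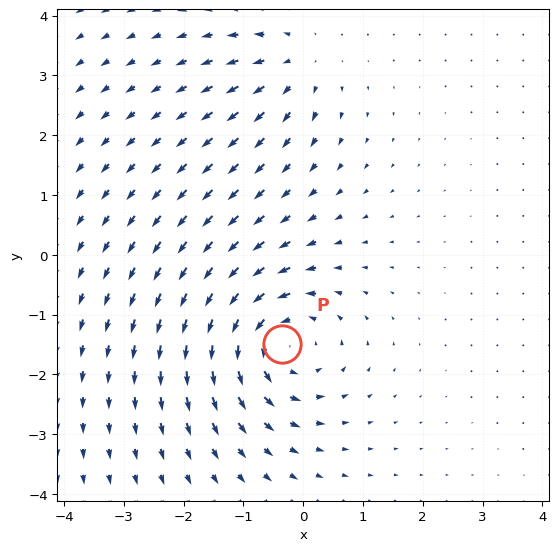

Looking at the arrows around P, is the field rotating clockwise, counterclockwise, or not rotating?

counterclockwise

Near P at (-0.4, -1.5) the arrows circulate counterclockwise. The curl (z-component) there is about +5; positive curl means counterclockwise rotation.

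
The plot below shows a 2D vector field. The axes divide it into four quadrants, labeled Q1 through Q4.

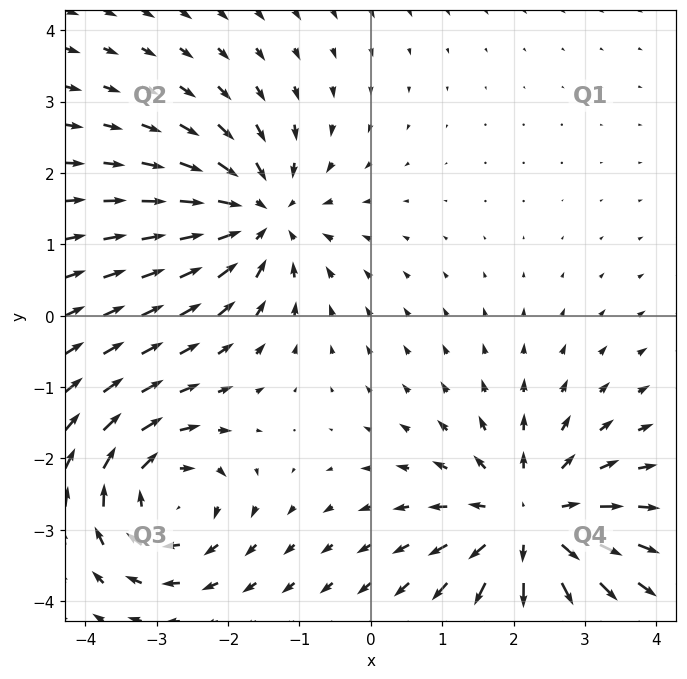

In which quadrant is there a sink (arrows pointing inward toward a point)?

The sink sits at approximately (-1.5, 1.4), which lies in quadrant Q2. The divergence there is about -4, negative as expected for a sink.

Q2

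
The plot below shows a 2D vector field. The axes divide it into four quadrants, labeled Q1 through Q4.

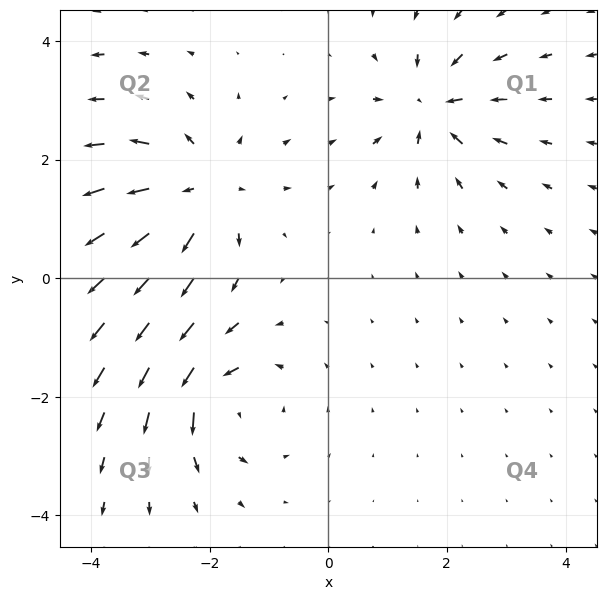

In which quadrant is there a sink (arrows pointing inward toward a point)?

Q1

The sink sits at approximately (1.8, 2.9), which lies in quadrant Q1. The divergence there is about -5, negative as expected for a sink.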